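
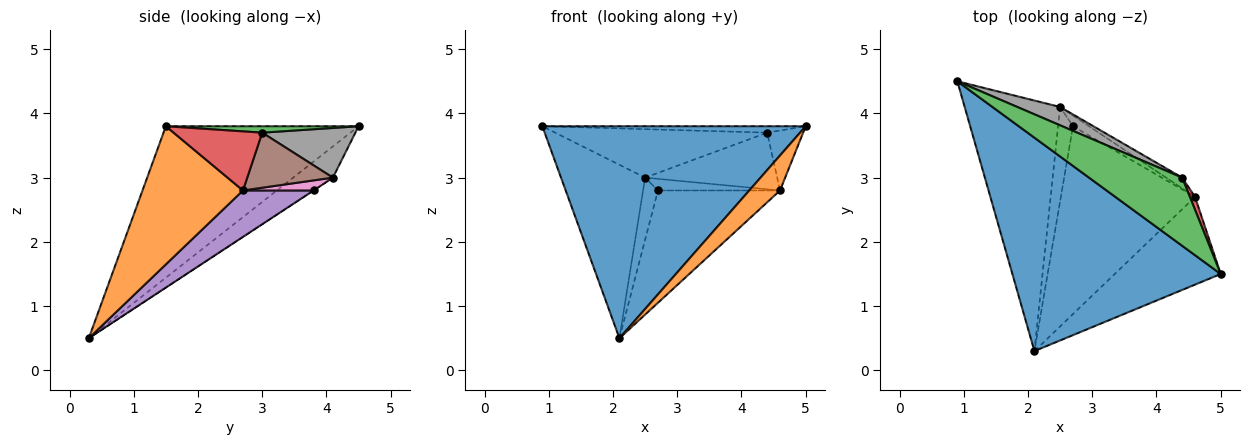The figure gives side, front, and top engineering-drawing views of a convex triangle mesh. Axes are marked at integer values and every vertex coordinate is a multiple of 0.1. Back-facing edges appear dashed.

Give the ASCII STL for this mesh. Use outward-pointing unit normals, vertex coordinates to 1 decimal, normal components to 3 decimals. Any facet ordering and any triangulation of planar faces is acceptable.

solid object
 facet normal -0.458 -0.626 0.631
  outer loop
   vertex 2.1 0.3 0.5
   vertex 5.0 1.5 3.8
   vertex 0.9 4.5 3.8
  endloop
 endfacet
 facet normal 0.771 -0.236 -0.592
  outer loop
   vertex 4.6 2.7 2.8
   vertex 5.0 1.5 3.8
   vertex 2.1 0.3 0.5
  endloop
 endfacet
 facet normal 0.068 0.094 0.993
  outer loop
   vertex 4.4 3.0 3.7
   vertex 0.9 4.5 3.8
   vertex 5.0 1.5 3.8
  endloop
 endfacet
 facet normal 0.924 0.375 0.080
  outer loop
   vertex 4.4 3.0 3.7
   vertex 5.0 1.5 3.8
   vertex 4.6 2.7 2.8
  endloop
 endfacet
 facet normal 0.285 0.492 -0.823
  outer loop
   vertex 2.7 3.8 2.8
   vertex 4.6 2.7 2.8
   vertex 2.1 0.3 0.5
  endloop
 endfacet
 facet normal 0.537 0.829 -0.157
  outer loop
   vertex 2.5 4.1 3.0
   vertex 4.4 3.0 3.7
   vertex 4.6 2.7 2.8
  endloop
 endfacet
 facet normal 0.392 0.677 -0.623
  outer loop
   vertex 2.5 4.1 3.0
   vertex 4.6 2.7 2.8
   vertex 2.7 3.8 2.8
  endloop
 endfacet
 facet normal 0.380 0.865 0.328
  outer loop
   vertex 2.5 4.1 3.0
   vertex 0.9 4.5 3.8
   vertex 4.4 3.0 3.7
  endloop
 endfacet
 facet normal -0.260 0.550 -0.794
  outer loop
   vertex 2.5 4.1 3.0
   vertex 2.1 0.3 0.5
   vertex 0.9 4.5 3.8
  endloop
 endfacet
 facet normal -0.009 0.550 -0.835
  outer loop
   vertex 2.5 4.1 3.0
   vertex 2.7 3.8 2.8
   vertex 2.1 0.3 0.5
  endloop
 endfacet
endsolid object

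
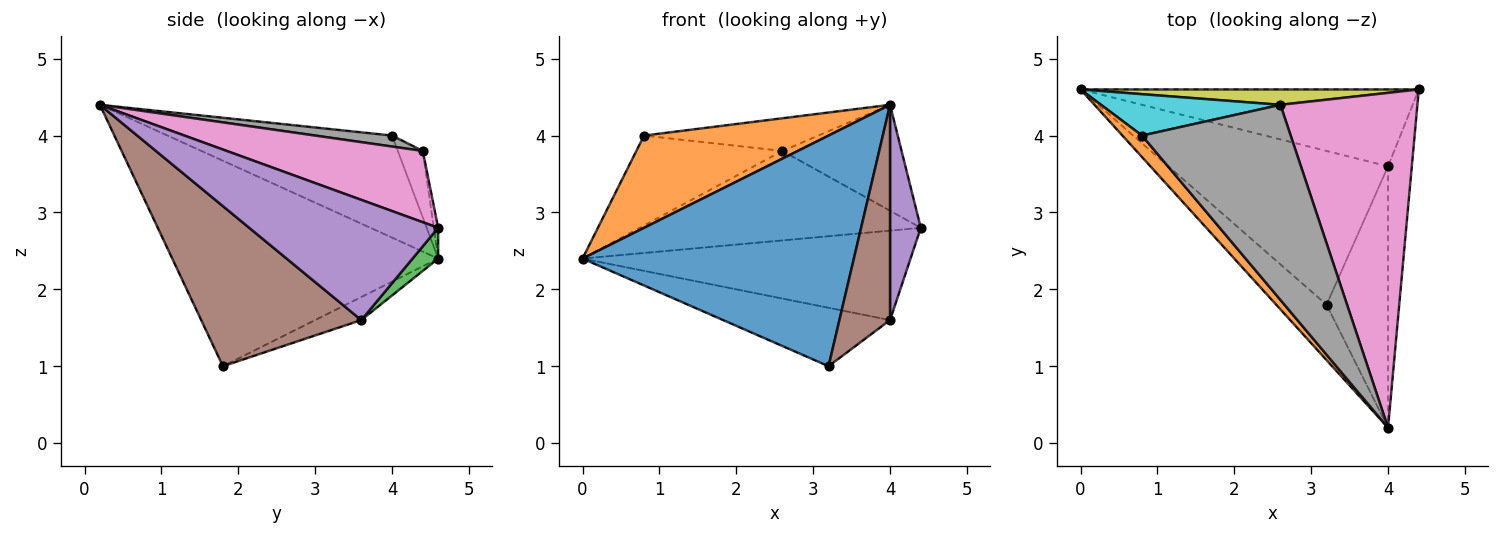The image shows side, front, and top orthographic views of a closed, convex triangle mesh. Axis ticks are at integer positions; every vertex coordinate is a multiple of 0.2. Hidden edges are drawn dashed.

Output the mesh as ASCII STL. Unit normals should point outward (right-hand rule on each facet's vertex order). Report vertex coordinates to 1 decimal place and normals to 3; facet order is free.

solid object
 facet normal -0.690 -0.704 -0.169
  outer loop
   vertex 3.2 1.8 1.0
   vertex 4.0 0.2 4.4
   vertex 0.0 4.6 2.4
  endloop
 endfacet
 facet normal -0.764 -0.628 0.147
  outer loop
   vertex 0.8 4.0 4.0
   vertex 0.0 4.6 2.4
   vertex 4.0 0.2 4.4
  endloop
 endfacet
 facet normal 0.059 0.757 -0.651
  outer loop
   vertex 4.0 3.6 1.6
   vertex 0.0 4.6 2.4
   vertex 4.4 4.6 2.8
  endloop
 endfacet
 facet normal -0.098 0.354 -0.930
  outer loop
   vertex 4.0 3.6 1.6
   vertex 3.2 1.8 1.0
   vertex 0.0 4.6 2.4
  endloop
 endfacet
 facet normal 0.969 -0.158 -0.191
  outer loop
   vertex 4.0 3.6 1.6
   vertex 4.4 4.6 2.8
   vertex 4.0 0.2 4.4
  endloop
 endfacet
 facet normal 0.895 -0.283 -0.344
  outer loop
   vertex 4.0 3.6 1.6
   vertex 4.0 0.2 4.4
   vertex 3.2 1.8 1.0
  endloop
 endfacet
 facet normal 0.444 0.270 0.854
  outer loop
   vertex 2.6 4.4 3.8
   vertex 4.0 0.2 4.4
   vertex 4.4 4.6 2.8
  endloop
 endfacet
 facet normal 0.073 0.165 0.984
  outer loop
   vertex 2.6 4.4 3.8
   vertex 0.8 4.0 4.0
   vertex 4.0 0.2 4.4
  endloop
 endfacet
 facet normal -0.015 0.985 0.169
  outer loop
   vertex 2.6 4.4 3.8
   vertex 4.4 4.6 2.8
   vertex 0.0 4.6 2.4
  endloop
 endfacet
 facet normal -0.154 0.898 0.413
  outer loop
   vertex 2.6 4.4 3.8
   vertex 0.0 4.6 2.4
   vertex 0.8 4.0 4.0
  endloop
 endfacet
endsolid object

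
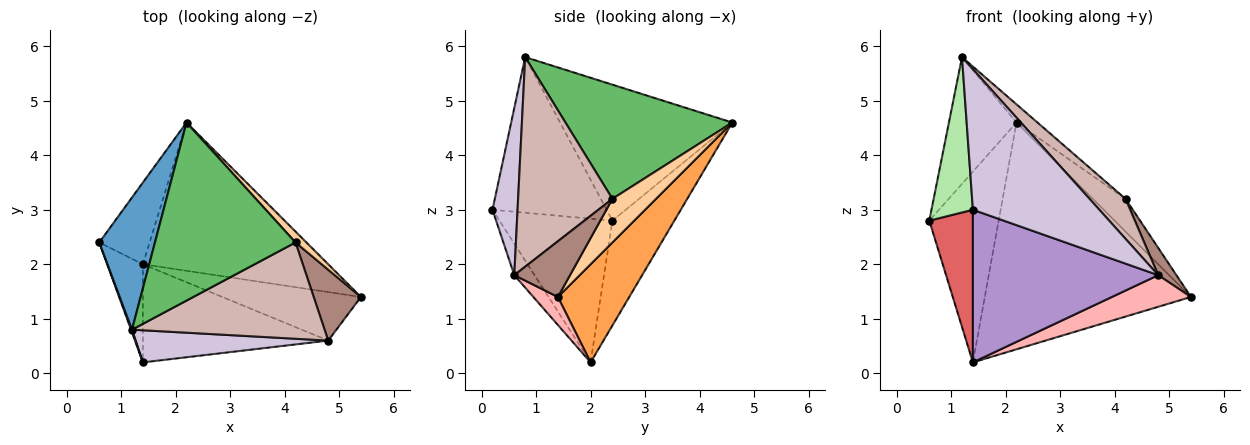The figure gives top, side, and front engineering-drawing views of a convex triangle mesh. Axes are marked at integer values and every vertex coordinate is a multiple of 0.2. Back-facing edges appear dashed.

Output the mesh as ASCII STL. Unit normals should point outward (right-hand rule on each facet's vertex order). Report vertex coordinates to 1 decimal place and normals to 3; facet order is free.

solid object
 facet normal -0.870 0.341 0.356
  outer loop
   vertex 1.2 0.8 5.8
   vertex 2.2 4.6 4.6
   vertex 0.6 2.4 2.8
  endloop
 endfacet
 facet normal -0.634 0.711 -0.305
  outer loop
   vertex 1.4 2.0 0.2
   vertex 0.6 2.4 2.8
   vertex 2.2 4.6 4.6
  endloop
 endfacet
 facet normal 0.278 0.804 -0.526
  outer loop
   vertex 1.4 2.0 0.2
   vertex 2.2 4.6 4.6
   vertex 5.4 1.4 1.4
  endloop
 endfacet
 facet normal 0.784 0.588 0.196
  outer loop
   vertex 4.2 2.4 3.2
   vertex 5.4 1.4 1.4
   vertex 2.2 4.6 4.6
  endloop
 endfacet
 facet normal 0.629 0.079 0.774
  outer loop
   vertex 4.2 2.4 3.2
   vertex 2.2 4.6 4.6
   vertex 1.2 0.8 5.8
  endloop
 endfacet
 facet normal -0.940 -0.341 0.006
  outer loop
   vertex 1.4 0.2 3.0
   vertex 1.2 0.8 5.8
   vertex 0.6 2.4 2.8
  endloop
 endfacet
 facet normal -0.909 -0.351 -0.226
  outer loop
   vertex 1.4 0.2 3.0
   vertex 0.6 2.4 2.8
   vertex 1.4 2.0 0.2
  endloop
 endfacet
 facet normal 0.167 -0.538 -0.826
  outer loop
   vertex 4.8 0.6 1.8
   vertex 1.4 2.0 0.2
   vertex 5.4 1.4 1.4
  endloop
 endfacet
 facet normal -0.092 -0.838 -0.538
  outer loop
   vertex 4.8 0.6 1.8
   vertex 1.4 0.2 3.0
   vertex 1.4 2.0 0.2
  endloop
 endfacet
 facet normal 0.190 -0.957 0.219
  outer loop
   vertex 4.8 0.6 1.8
   vertex 1.2 0.8 5.8
   vertex 1.4 0.2 3.0
  endloop
 endfacet
 facet normal 0.740 -0.241 0.628
  outer loop
   vertex 4.8 0.6 1.8
   vertex 5.4 1.4 1.4
   vertex 4.2 2.4 3.2
  endloop
 endfacet
 facet normal 0.709 -0.270 0.651
  outer loop
   vertex 4.8 0.6 1.8
   vertex 4.2 2.4 3.2
   vertex 1.2 0.8 5.8
  endloop
 endfacet
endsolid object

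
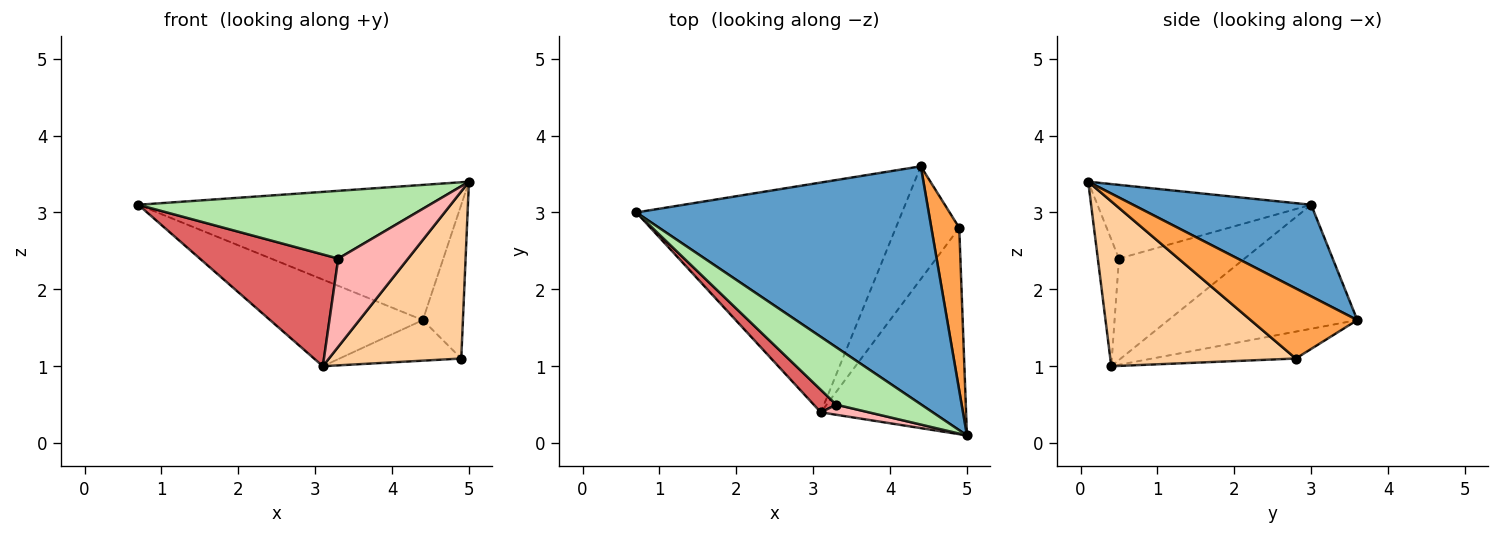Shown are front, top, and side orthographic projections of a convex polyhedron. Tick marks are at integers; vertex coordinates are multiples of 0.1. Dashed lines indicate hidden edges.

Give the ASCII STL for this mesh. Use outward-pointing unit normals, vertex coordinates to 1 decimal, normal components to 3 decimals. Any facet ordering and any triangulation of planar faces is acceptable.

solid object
 facet normal 0.263 0.477 0.839
  outer loop
   vertex 4.4 3.6 1.6
   vertex 0.7 3.0 3.1
   vertex 5.0 0.1 3.4
  endloop
 endfacet
 facet normal -0.400 0.323 -0.858
  outer loop
   vertex 3.1 0.4 1.0
   vertex 0.7 3.0 3.1
   vertex 4.4 3.6 1.6
  endloop
 endfacet
 facet normal 0.877 0.330 0.349
  outer loop
   vertex 4.9 2.8 1.1
   vertex 4.4 3.6 1.6
   vertex 5.0 0.1 3.4
  endloop
 endfacet
 facet normal 0.662 -0.472 -0.583
  outer loop
   vertex 4.9 2.8 1.1
   vertex 5.0 0.1 3.4
   vertex 3.1 0.4 1.0
  endloop
 endfacet
 facet normal -0.371 0.314 -0.874
  outer loop
   vertex 4.9 2.8 1.1
   vertex 3.1 0.4 1.0
   vertex 4.4 3.6 1.6
  endloop
 endfacet
 facet normal -0.488 -0.666 0.564
  outer loop
   vertex 3.3 0.5 2.4
   vertex 5.0 0.1 3.4
   vertex 0.7 3.0 3.1
  endloop
 endfacet
 facet normal -0.665 -0.732 0.147
  outer loop
   vertex 3.3 0.5 2.4
   vertex 0.7 3.0 3.1
   vertex 3.1 0.4 1.0
  endloop
 endfacet
 facet normal -0.288 -0.951 0.109
  outer loop
   vertex 3.3 0.5 2.4
   vertex 3.1 0.4 1.0
   vertex 5.0 0.1 3.4
  endloop
 endfacet
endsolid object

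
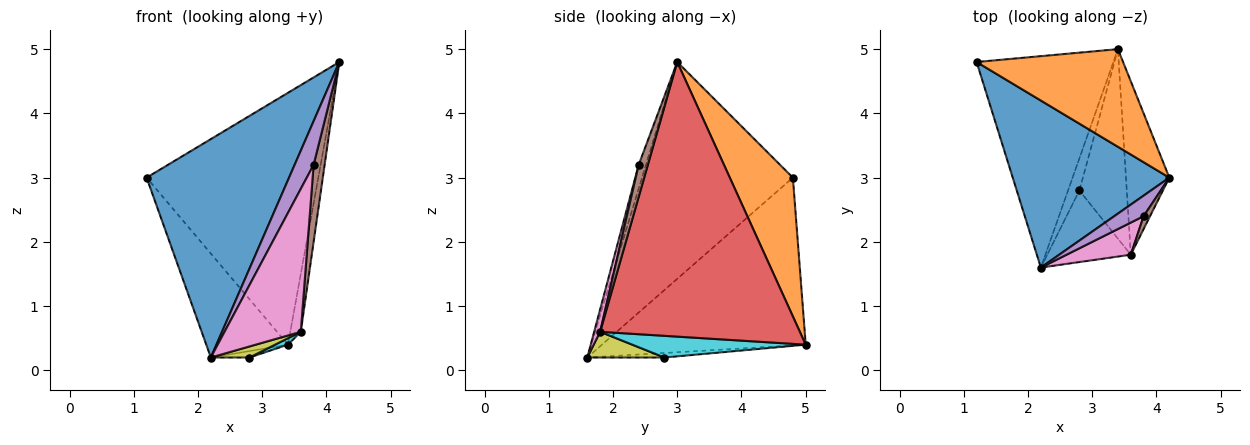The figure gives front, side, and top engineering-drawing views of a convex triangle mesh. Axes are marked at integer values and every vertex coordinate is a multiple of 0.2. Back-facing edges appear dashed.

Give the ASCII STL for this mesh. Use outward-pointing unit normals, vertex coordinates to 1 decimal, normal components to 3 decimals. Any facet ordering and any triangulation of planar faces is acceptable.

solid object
 facet normal -0.644 -0.608 0.465
  outer loop
   vertex 2.2 1.6 0.2
   vertex 4.2 3.0 4.8
   vertex 1.2 4.8 3.0
  endloop
 endfacet
 facet normal 0.324 0.882 0.342
  outer loop
   vertex 3.4 5.0 0.4
   vertex 1.2 4.8 3.0
   vertex 4.2 3.0 4.8
  endloop
 endfacet
 facet normal -0.740 0.297 -0.603
  outer loop
   vertex 3.4 5.0 0.4
   vertex 2.2 1.6 0.2
   vertex 1.2 4.8 3.0
  endloop
 endfacet
 facet normal 0.986 0.052 -0.156
  outer loop
   vertex 3.6 1.8 0.6
   vertex 3.4 5.0 0.4
   vertex 4.2 3.0 4.8
  endloop
 endfacet
 facet normal -0.327 -0.855 0.402
  outer loop
   vertex 3.8 2.4 3.2
   vertex 4.2 3.0 4.8
   vertex 2.2 1.6 0.2
  endloop
 endfacet
 facet normal 0.635 -0.762 0.127
  outer loop
   vertex 3.8 2.4 3.2
   vertex 3.6 1.8 0.6
   vertex 4.2 3.0 4.8
  endloop
 endfacet
 facet normal 0.077 -0.973 0.219
  outer loop
   vertex 3.8 2.4 3.2
   vertex 2.2 1.6 0.2
   vertex 3.6 1.8 0.6
  endloop
 endfacet
 facet normal -0.365 0.183 -0.913
  outer loop
   vertex 2.8 2.8 0.2
   vertex 2.2 1.6 0.2
   vertex 3.4 5.0 0.4
  endloop
 endfacet
 facet normal 0.291 -0.145 -0.946
  outer loop
   vertex 2.8 2.8 0.2
   vertex 3.6 1.8 0.6
   vertex 2.2 1.6 0.2
  endloop
 endfacet
 facet normal 0.416 -0.031 -0.909
  outer loop
   vertex 2.8 2.8 0.2
   vertex 3.4 5.0 0.4
   vertex 3.6 1.8 0.6
  endloop
 endfacet
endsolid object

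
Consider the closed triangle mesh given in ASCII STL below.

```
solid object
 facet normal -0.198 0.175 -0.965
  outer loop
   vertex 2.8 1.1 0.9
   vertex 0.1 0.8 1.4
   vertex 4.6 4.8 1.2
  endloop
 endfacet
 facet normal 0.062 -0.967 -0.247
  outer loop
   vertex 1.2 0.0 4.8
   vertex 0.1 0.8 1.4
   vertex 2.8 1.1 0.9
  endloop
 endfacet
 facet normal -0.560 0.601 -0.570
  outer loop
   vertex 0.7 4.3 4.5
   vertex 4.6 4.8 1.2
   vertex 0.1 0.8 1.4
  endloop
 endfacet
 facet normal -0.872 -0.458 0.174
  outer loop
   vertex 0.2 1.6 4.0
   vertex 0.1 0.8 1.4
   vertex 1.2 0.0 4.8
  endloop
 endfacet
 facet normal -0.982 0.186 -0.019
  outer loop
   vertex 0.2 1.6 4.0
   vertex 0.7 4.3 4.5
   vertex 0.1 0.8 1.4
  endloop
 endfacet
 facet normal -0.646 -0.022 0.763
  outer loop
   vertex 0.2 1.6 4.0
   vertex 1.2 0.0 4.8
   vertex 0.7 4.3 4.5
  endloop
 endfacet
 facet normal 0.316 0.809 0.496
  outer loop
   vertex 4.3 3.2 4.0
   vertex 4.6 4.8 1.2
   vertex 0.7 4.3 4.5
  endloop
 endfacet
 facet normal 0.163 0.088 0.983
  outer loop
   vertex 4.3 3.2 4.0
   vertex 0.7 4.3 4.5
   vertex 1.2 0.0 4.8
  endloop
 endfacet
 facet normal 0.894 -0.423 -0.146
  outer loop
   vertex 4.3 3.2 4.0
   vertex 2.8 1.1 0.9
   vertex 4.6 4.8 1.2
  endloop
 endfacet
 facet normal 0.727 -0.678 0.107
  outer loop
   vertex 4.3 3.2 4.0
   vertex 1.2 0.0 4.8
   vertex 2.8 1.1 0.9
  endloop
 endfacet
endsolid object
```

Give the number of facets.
10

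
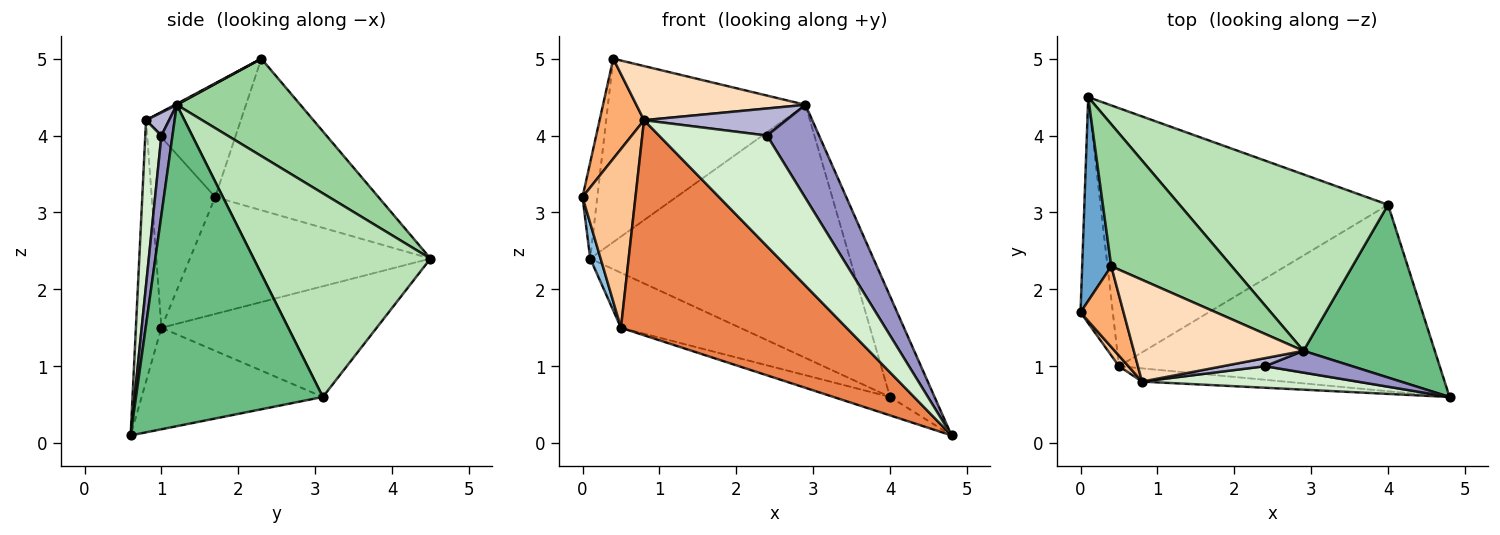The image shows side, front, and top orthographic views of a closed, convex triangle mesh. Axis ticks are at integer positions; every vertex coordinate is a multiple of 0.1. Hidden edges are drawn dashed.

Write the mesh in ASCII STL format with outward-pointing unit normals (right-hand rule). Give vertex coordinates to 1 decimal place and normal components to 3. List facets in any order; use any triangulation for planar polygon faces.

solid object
 facet normal -0.978 0.089 0.188
  outer loop
   vertex 0.4 2.3 5.0
   vertex 0.1 4.5 2.4
   vertex 0.0 1.7 3.2
  endloop
 endfacet
 facet normal -0.963 -0.042 -0.266
  outer loop
   vertex 0.5 1.0 1.5
   vertex 0.0 1.7 3.2
   vertex 0.1 4.5 2.4
  endloop
 endfacet
 facet normal -0.300 0.094 -0.949
  outer loop
   vertex 4.0 3.1 0.6
   vertex 4.8 0.6 0.1
   vertex 0.5 1.0 1.5
  endloop
 endfacet
 facet normal -0.352 0.195 -0.915
  outer loop
   vertex 4.0 3.1 0.6
   vertex 0.5 1.0 1.5
   vertex 0.1 4.5 2.4
  endloop
 endfacet
 facet normal -0.112 -0.992 -0.061
  outer loop
   vertex 0.8 0.8 4.2
   vertex 0.5 1.0 1.5
   vertex 4.8 0.6 0.1
  endloop
 endfacet
 facet normal -0.857 -0.401 0.324
  outer loop
   vertex 0.8 0.8 4.2
   vertex 0.4 2.3 5.0
   vertex 0.0 1.7 3.2
  endloop
 endfacet
 facet normal -0.767 -0.640 0.038
  outer loop
   vertex 0.8 0.8 4.2
   vertex 0.0 1.7 3.2
   vertex 0.5 1.0 1.5
  endloop
 endfacet
 facet normal 0.005 -0.469 0.883
  outer loop
   vertex 2.9 1.2 4.4
   vertex 0.4 2.3 5.0
   vertex 0.8 0.8 4.2
  endloop
 endfacet
 facet normal 0.904 0.215 0.369
  outer loop
   vertex 2.9 1.2 4.4
   vertex 4.8 0.6 0.1
   vertex 4.0 3.1 0.6
  endloop
 endfacet
 facet normal 0.444 0.709 0.549
  outer loop
   vertex 2.9 1.2 4.4
   vertex 0.1 4.5 2.4
   vertex 0.4 2.3 5.0
  endloop
 endfacet
 facet normal 0.488 0.716 0.499
  outer loop
   vertex 2.9 1.2 4.4
   vertex 4.0 3.1 0.6
   vertex 0.1 4.5 2.4
  endloop
 endfacet
 facet normal 0.145 -0.971 0.189
  outer loop
   vertex 2.4 1.0 4.0
   vertex 0.8 0.8 4.2
   vertex 4.8 0.6 0.1
  endloop
 endfacet
 facet normal 0.203 -0.953 0.223
  outer loop
   vertex 2.4 1.0 4.0
   vertex 4.8 0.6 0.1
   vertex 2.9 1.2 4.4
  endloop
 endfacet
 facet normal 0.154 -0.947 0.282
  outer loop
   vertex 2.4 1.0 4.0
   vertex 2.9 1.2 4.4
   vertex 0.8 0.8 4.2
  endloop
 endfacet
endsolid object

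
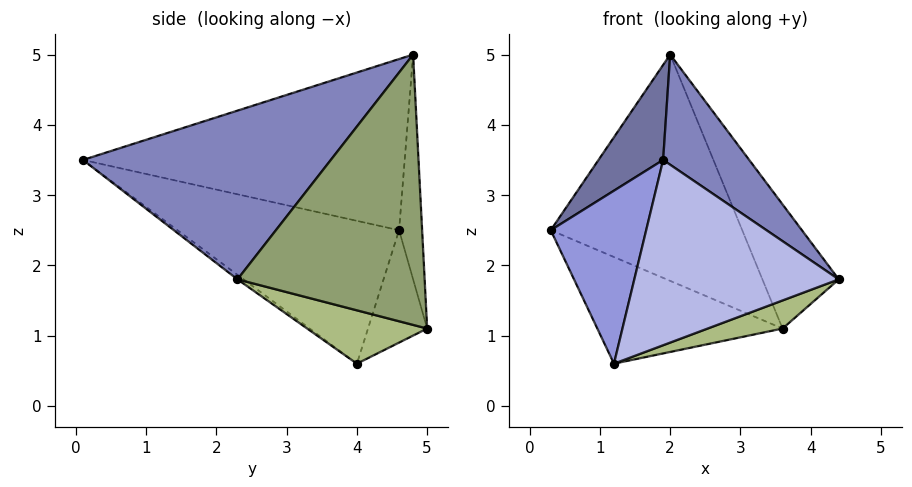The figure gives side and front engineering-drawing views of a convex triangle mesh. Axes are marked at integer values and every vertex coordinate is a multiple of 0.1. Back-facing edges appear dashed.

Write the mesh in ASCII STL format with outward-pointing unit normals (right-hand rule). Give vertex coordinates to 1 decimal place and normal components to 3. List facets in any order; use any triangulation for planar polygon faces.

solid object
 facet normal -0.810 -0.163 0.564
  outer loop
   vertex 2.0 4.8 5.0
   vertex 0.3 4.6 2.5
   vertex 1.9 0.1 3.5
  endloop
 endfacet
 facet normal 0.680 -0.236 0.694
  outer loop
   vertex 2.0 4.8 5.0
   vertex 1.9 0.1 3.5
   vertex 4.4 2.3 1.8
  endloop
 endfacet
 facet normal -0.877 -0.378 -0.296
  outer loop
   vertex 1.2 4.0 0.6
   vertex 1.9 0.1 3.5
   vertex 0.3 4.6 2.5
  endloop
 endfacet
 facet normal -0.018 -0.599 -0.801
  outer loop
   vertex 1.2 4.0 0.6
   vertex 4.4 2.3 1.8
   vertex 1.9 0.1 3.5
  endloop
 endfacet
 facet normal 0.860 0.351 0.371
  outer loop
   vertex 3.6 5.0 1.1
   vertex 2.0 4.8 5.0
   vertex 4.4 2.3 1.8
  endloop
 endfacet
 facet normal 0.267 -0.167 -0.949
  outer loop
   vertex 3.6 5.0 1.1
   vertex 4.4 2.3 1.8
   vertex 1.2 4.0 0.6
  endloop
 endfacet
 facet normal -0.120 0.993 0.002
  outer loop
   vertex 3.6 5.0 1.1
   vertex 0.3 4.6 2.5
   vertex 2.0 4.8 5.0
  endloop
 endfacet
 facet normal -0.278 0.870 -0.407
  outer loop
   vertex 3.6 5.0 1.1
   vertex 1.2 4.0 0.6
   vertex 0.3 4.6 2.5
  endloop
 endfacet
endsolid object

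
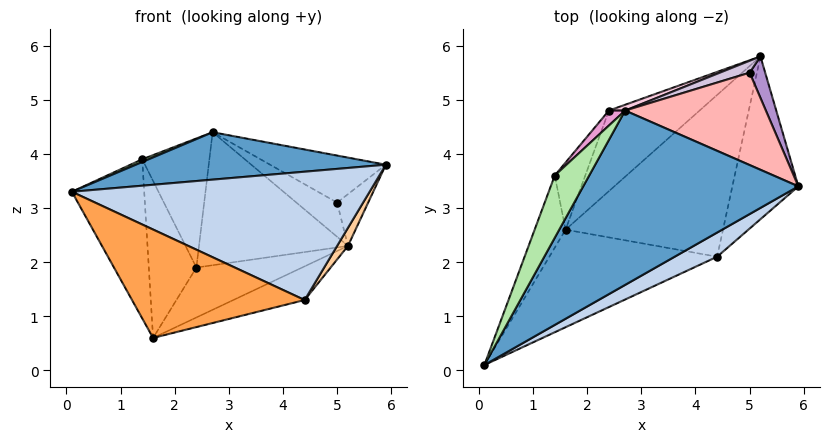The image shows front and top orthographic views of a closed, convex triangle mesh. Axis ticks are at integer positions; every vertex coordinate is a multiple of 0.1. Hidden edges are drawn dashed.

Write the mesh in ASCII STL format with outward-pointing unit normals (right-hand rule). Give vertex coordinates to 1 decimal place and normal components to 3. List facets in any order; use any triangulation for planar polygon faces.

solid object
 facet normal 0.066 -0.262 0.963
  outer loop
   vertex 2.7 4.8 4.4
   vertex 0.1 0.1 3.3
   vertex 5.9 3.4 3.8
  endloop
 endfacet
 facet normal 0.477 -0.864 0.163
  outer loop
   vertex 4.4 2.1 1.3
   vertex 5.9 3.4 3.8
   vertex 0.1 0.1 3.3
  endloop
 endfacet
 facet normal 0.035 -0.743 -0.669
  outer loop
   vertex 4.4 2.1 1.3
   vertex 0.1 0.1 3.3
   vertex 1.6 2.6 0.6
  endloop
 endfacet
 facet normal 0.868 -0.055 -0.493
  outer loop
   vertex 4.4 2.1 1.3
   vertex 5.2 5.8 2.3
   vertex 5.9 3.4 3.8
  endloop
 endfacet
 facet normal 0.271 0.196 -0.942
  outer loop
   vertex 4.4 2.1 1.3
   vertex 1.6 2.6 0.6
   vertex 5.2 5.8 2.3
  endloop
 endfacet
 facet normal -0.325 -0.041 0.945
  outer loop
   vertex 1.4 3.6 3.9
   vertex 0.1 0.1 3.3
   vertex 2.7 4.8 4.4
  endloop
 endfacet
 facet normal -0.915 0.368 -0.167
  outer loop
   vertex 1.4 3.6 3.9
   vertex 1.6 2.6 0.6
   vertex 0.1 0.1 3.3
  endloop
 endfacet
 facet normal 0.343 0.426 0.837
  outer loop
   vertex 5.0 5.5 3.1
   vertex 2.7 4.8 4.4
   vertex 5.9 3.4 3.8
  endloop
 endfacet
 facet normal 0.800 0.468 0.375
  outer loop
   vertex 5.0 5.5 3.1
   vertex 5.9 3.4 3.8
   vertex 5.2 5.8 2.3
  endloop
 endfacet
 facet normal -0.101 0.940 0.327
  outer loop
   vertex 5.0 5.5 3.1
   vertex 5.2 5.8 2.3
   vertex 2.7 4.8 4.4
  endloop
 endfacet
 facet normal -0.884 0.430 -0.184
  outer loop
   vertex 2.4 4.8 1.9
   vertex 1.6 2.6 0.6
   vertex 1.4 3.6 3.9
  endloop
 endfacet
 facet normal -0.066 0.525 -0.848
  outer loop
   vertex 2.4 4.8 1.9
   vertex 5.2 5.8 2.3
   vertex 1.6 2.6 0.6
  endloop
 endfacet
 facet normal -0.693 0.716 0.083
  outer loop
   vertex 2.4 4.8 1.9
   vertex 1.4 3.6 3.9
   vertex 2.7 4.8 4.4
  endloop
 endfacet
 facet normal -0.341 0.939 0.041
  outer loop
   vertex 2.4 4.8 1.9
   vertex 2.7 4.8 4.4
   vertex 5.2 5.8 2.3
  endloop
 endfacet
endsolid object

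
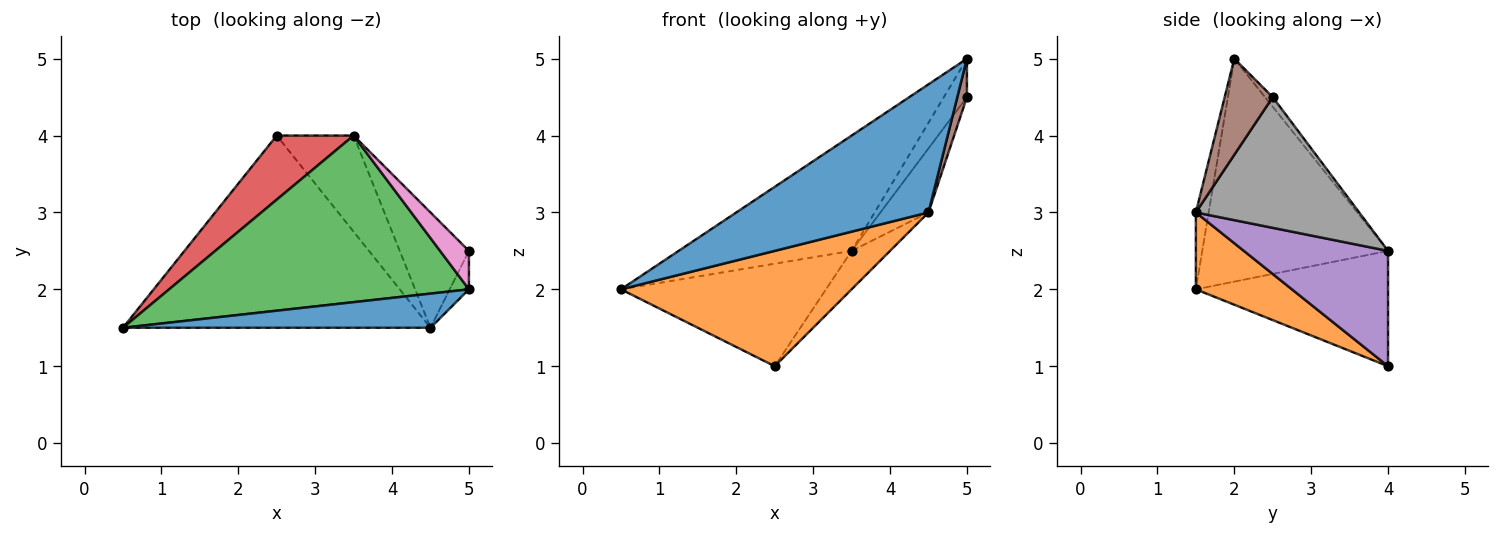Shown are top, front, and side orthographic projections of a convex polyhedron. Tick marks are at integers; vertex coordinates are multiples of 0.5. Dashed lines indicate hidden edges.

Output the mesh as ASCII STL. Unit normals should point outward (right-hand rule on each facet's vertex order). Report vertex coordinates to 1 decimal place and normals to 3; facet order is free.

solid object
 facet normal -0.064 -0.964 0.257
  outer loop
   vertex 4.5 1.5 3.0
   vertex 5.0 2.0 5.0
   vertex 0.5 1.5 2.0
  endloop
 endfacet
 facet normal 0.210 -0.503 -0.838
  outer loop
   vertex 4.5 1.5 3.0
   vertex 0.5 1.5 2.0
   vertex 2.5 4.0 1.0
  endloop
 endfacet
 facet normal -0.522 0.486 0.701
  outer loop
   vertex 3.5 4.0 2.5
   vertex 0.5 1.5 2.0
   vertex 5.0 2.0 5.0
  endloop
 endfacet
 facet normal -0.622 0.664 0.415
  outer loop
   vertex 3.5 4.0 2.5
   vertex 2.5 4.0 1.0
   vertex 0.5 1.5 2.0
  endloop
 endfacet
 facet normal 0.812 0.217 -0.542
  outer loop
   vertex 3.5 4.0 2.5
   vertex 4.5 1.5 3.0
   vertex 2.5 4.0 1.0
  endloop
 endfacet
 facet normal 0.962 -0.192 -0.192
  outer loop
   vertex 5.0 2.5 4.5
   vertex 5.0 2.0 5.0
   vertex 4.5 1.5 3.0
  endloop
 endfacet
 facet normal -0.229 0.688 0.688
  outer loop
   vertex 5.0 2.5 4.5
   vertex 3.5 4.0 2.5
   vertex 5.0 2.0 5.0
  endloop
 endfacet
 facet normal 0.855 0.252 -0.453
  outer loop
   vertex 5.0 2.5 4.5
   vertex 4.5 1.5 3.0
   vertex 3.5 4.0 2.5
  endloop
 endfacet
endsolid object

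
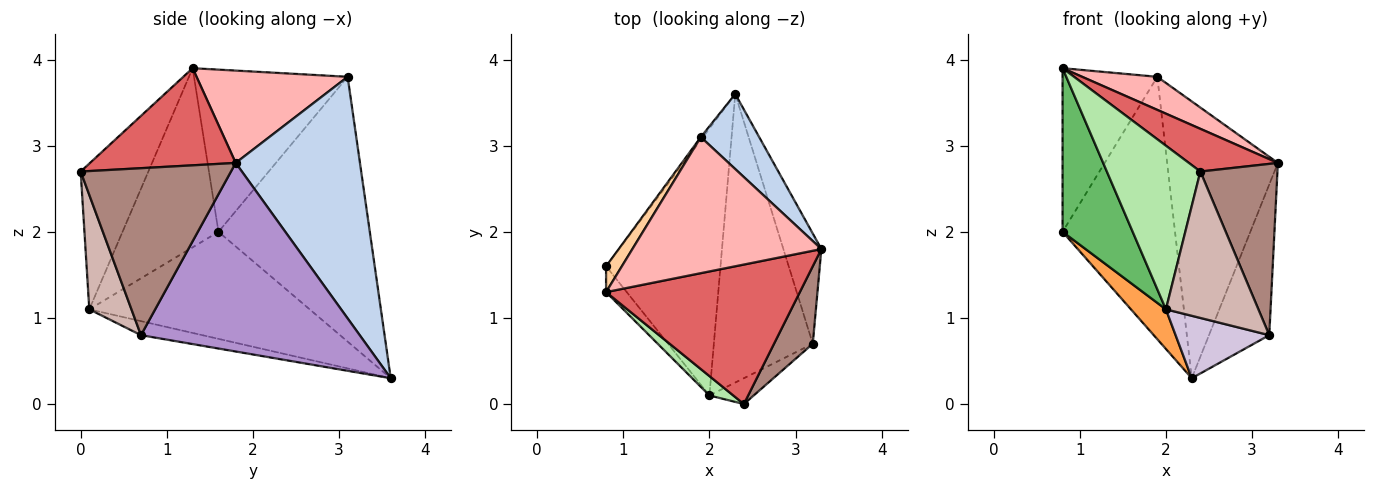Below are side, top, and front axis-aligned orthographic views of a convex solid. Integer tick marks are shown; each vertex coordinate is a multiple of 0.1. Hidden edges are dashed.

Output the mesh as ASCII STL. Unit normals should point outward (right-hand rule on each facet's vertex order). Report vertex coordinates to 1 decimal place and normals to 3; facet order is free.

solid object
 facet normal -0.803 0.596 -0.007
  outer loop
   vertex 1.9 3.1 3.8
   vertex 2.3 3.6 0.3
   vertex 0.8 1.6 2.0
  endloop
 endfacet
 facet normal 0.735 0.655 0.178
  outer loop
   vertex 1.9 3.1 3.8
   vertex 3.3 1.8 2.8
   vertex 2.3 3.6 0.3
  endloop
 endfacet
 facet normal -0.679 -0.108 -0.726
  outer loop
   vertex 2.0 0.1 1.1
   vertex 0.8 1.6 2.0
   vertex 2.3 3.6 0.3
  endloop
 endfacet
 facet normal -0.848 0.523 0.083
  outer loop
   vertex 0.8 1.3 3.9
   vertex 1.9 3.1 3.8
   vertex 0.8 1.6 2.0
  endloop
 endfacet
 facet normal -0.804 -0.587 -0.093
  outer loop
   vertex 0.8 1.3 3.9
   vertex 0.8 1.6 2.0
   vertex 2.0 0.1 1.1
  endloop
 endfacet
 facet normal -0.584 -0.806 0.095
  outer loop
   vertex 0.8 1.3 3.9
   vertex 2.0 0.1 1.1
   vertex 2.4 0.0 2.7
  endloop
 endfacet
 facet normal 0.432 -0.264 0.862
  outer loop
   vertex 0.8 1.3 3.9
   vertex 2.4 0.0 2.7
   vertex 3.3 1.8 2.8
  endloop
 endfacet
 facet normal 0.429 -0.213 0.878
  outer loop
   vertex 0.8 1.3 3.9
   vertex 3.3 1.8 2.8
   vertex 1.9 3.1 3.8
  endloop
 endfacet
 facet normal 0.946 0.261 -0.191
  outer loop
   vertex 3.2 0.7 0.8
   vertex 2.3 3.6 0.3
   vertex 3.3 1.8 2.8
  endloop
 endfacet
 facet normal -0.137 -0.210 -0.968
  outer loop
   vertex 3.2 0.7 0.8
   vertex 2.0 0.1 1.1
   vertex 2.3 3.6 0.3
  endloop
 endfacet
 facet normal 0.871 -0.447 0.202
  outer loop
   vertex 3.2 0.7 0.8
   vertex 3.3 1.8 2.8
   vertex 2.4 0.0 2.7
  endloop
 endfacet
 facet normal 0.410 -0.898 -0.159
  outer loop
   vertex 3.2 0.7 0.8
   vertex 2.4 0.0 2.7
   vertex 2.0 0.1 1.1
  endloop
 endfacet
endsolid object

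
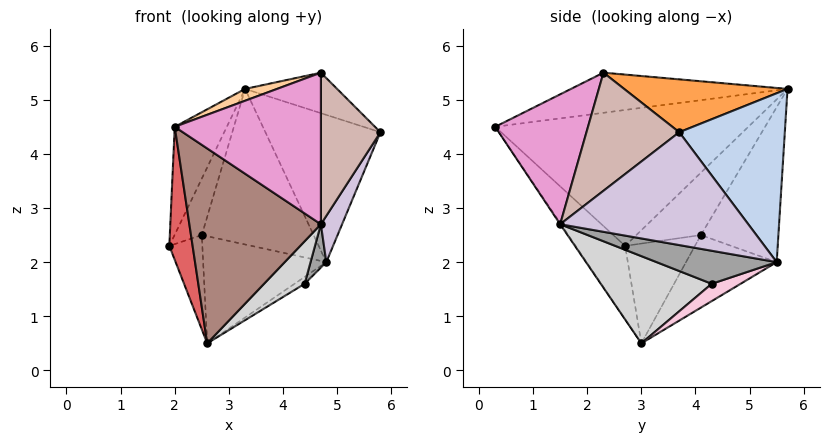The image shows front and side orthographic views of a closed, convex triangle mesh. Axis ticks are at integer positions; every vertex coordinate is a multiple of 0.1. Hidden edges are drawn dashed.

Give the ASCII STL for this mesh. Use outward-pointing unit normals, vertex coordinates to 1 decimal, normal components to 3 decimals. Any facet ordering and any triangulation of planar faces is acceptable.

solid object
 facet normal -0.947 0.195 0.256
  outer loop
   vertex 2.0 0.3 4.5
   vertex 3.3 5.7 5.2
   vertex 1.9 2.7 2.3
  endloop
 endfacet
 facet normal 0.653 0.711 0.261
  outer loop
   vertex 4.8 5.5 2.0
   vertex 3.3 5.7 5.2
   vertex 5.8 3.7 4.4
  endloop
 endfacet
 facet normal 0.484 0.273 0.831
  outer loop
   vertex 4.7 2.3 5.5
   vertex 5.8 3.7 4.4
   vertex 3.3 5.7 5.2
  endloop
 endfacet
 facet normal -0.316 -0.047 0.947
  outer loop
   vertex 4.7 2.3 5.5
   vertex 3.3 5.7 5.2
   vertex 2.0 0.3 4.5
  endloop
 endfacet
 facet normal -0.920 0.388 0.043
  outer loop
   vertex 2.5 4.1 2.5
   vertex 1.9 2.7 2.3
   vertex 3.3 5.7 5.2
  endloop
 endfacet
 facet normal -0.543 0.783 -0.303
  outer loop
   vertex 2.5 4.1 2.5
   vertex 3.3 5.7 5.2
   vertex 4.8 5.5 2.0
  endloop
 endfacet
 facet normal -0.834 -0.392 -0.389
  outer loop
   vertex 2.6 3.0 0.5
   vertex 2.0 0.3 4.5
   vertex 1.9 2.7 2.3
  endloop
 endfacet
 facet normal -0.870 0.412 -0.270
  outer loop
   vertex 2.6 3.0 0.5
   vertex 1.9 2.7 2.3
   vertex 2.5 4.1 2.5
  endloop
 endfacet
 facet normal -0.536 0.728 -0.427
  outer loop
   vertex 2.6 3.0 0.5
   vertex 2.5 4.1 2.5
   vertex 4.8 5.5 2.0
  endloop
 endfacet
 facet normal 0.889 -0.100 -0.446
  outer loop
   vertex 4.7 1.5 2.7
   vertex 4.8 5.5 2.0
   vertex 5.8 3.7 4.4
  endloop
 endfacet
 facet normal -0.005 -0.828 -0.560
  outer loop
   vertex 4.7 1.5 2.7
   vertex 2.0 0.3 4.5
   vertex 2.6 3.0 0.5
  endloop
 endfacet
 facet normal 0.832 -0.534 0.152
  outer loop
   vertex 4.7 1.5 2.7
   vertex 5.8 3.7 4.4
   vertex 4.7 2.3 5.5
  endloop
 endfacet
 facet normal 0.521 -0.821 0.234
  outer loop
   vertex 4.7 1.5 2.7
   vertex 4.7 2.3 5.5
   vertex 2.0 0.3 4.5
  endloop
 endfacet
 facet normal 0.433 0.152 -0.888
  outer loop
   vertex 4.4 4.3 1.6
   vertex 2.6 3.0 0.5
   vertex 4.8 5.5 2.0
  endloop
 endfacet
 facet normal 0.850 -0.111 -0.515
  outer loop
   vertex 4.4 4.3 1.6
   vertex 4.8 5.5 2.0
   vertex 4.7 1.5 2.7
  endloop
 endfacet
 facet normal 0.622 -0.228 -0.749
  outer loop
   vertex 4.4 4.3 1.6
   vertex 4.7 1.5 2.7
   vertex 2.6 3.0 0.5
  endloop
 endfacet
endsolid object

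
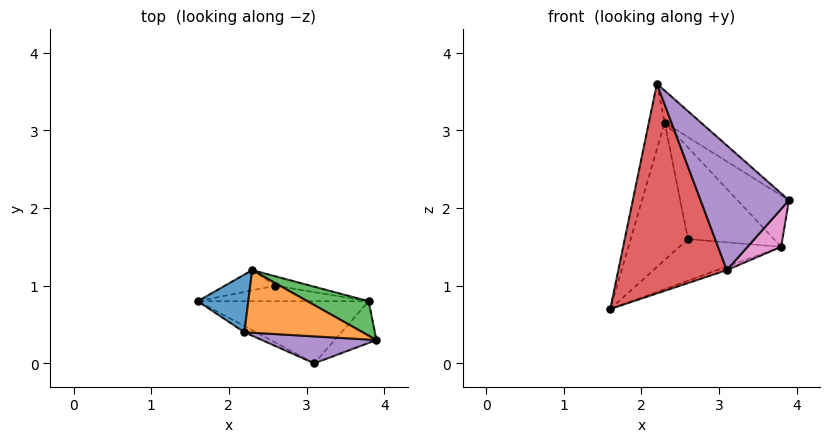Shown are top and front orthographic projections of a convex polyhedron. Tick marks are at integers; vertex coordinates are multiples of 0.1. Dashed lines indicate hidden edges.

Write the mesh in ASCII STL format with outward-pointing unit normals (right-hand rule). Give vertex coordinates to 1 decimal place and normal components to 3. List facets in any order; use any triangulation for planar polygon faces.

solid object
 facet normal -0.938 0.261 0.230
  outer loop
   vertex 2.2 0.4 3.6
   vertex 2.3 1.2 3.1
   vertex 1.6 0.8 0.7
  endloop
 endfacet
 facet normal 0.631 0.353 0.691
  outer loop
   vertex 2.2 0.4 3.6
   vertex 3.9 0.3 2.1
   vertex 2.3 1.2 3.1
  endloop
 endfacet
 facet normal 0.632 0.644 0.431
  outer loop
   vertex 3.8 0.8 1.5
   vertex 2.3 1.2 3.1
   vertex 3.9 0.3 2.1
  endloop
 endfacet
 facet normal -0.464 -0.886 -0.026
  outer loop
   vertex 3.1 0.0 1.2
   vertex 2.2 0.4 3.6
   vertex 1.6 0.8 0.7
  endloop
 endfacet
 facet normal 0.128 -0.969 0.210
  outer loop
   vertex 3.1 0.0 1.2
   vertex 3.9 0.3 2.1
   vertex 2.2 0.4 3.6
  endloop
 endfacet
 facet normal 0.341 0.053 -0.938
  outer loop
   vertex 3.1 0.0 1.2
   vertex 1.6 0.8 0.7
   vertex 3.8 0.8 1.5
  endloop
 endfacet
 facet normal 0.735 -0.455 -0.502
  outer loop
   vertex 3.1 0.0 1.2
   vertex 3.8 0.8 1.5
   vertex 3.9 0.3 2.1
  endloop
 endfacet
 facet normal -0.067 0.987 -0.145
  outer loop
   vertex 2.6 1.0 1.6
   vertex 1.6 0.8 0.7
   vertex 2.3 1.2 3.1
  endloop
 endfacet
 facet normal 0.126 0.930 -0.347
  outer loop
   vertex 2.6 1.0 1.6
   vertex 3.8 0.8 1.5
   vertex 1.6 0.8 0.7
  endloop
 endfacet
 facet normal 0.155 0.983 -0.100
  outer loop
   vertex 2.6 1.0 1.6
   vertex 2.3 1.2 3.1
   vertex 3.8 0.8 1.5
  endloop
 endfacet
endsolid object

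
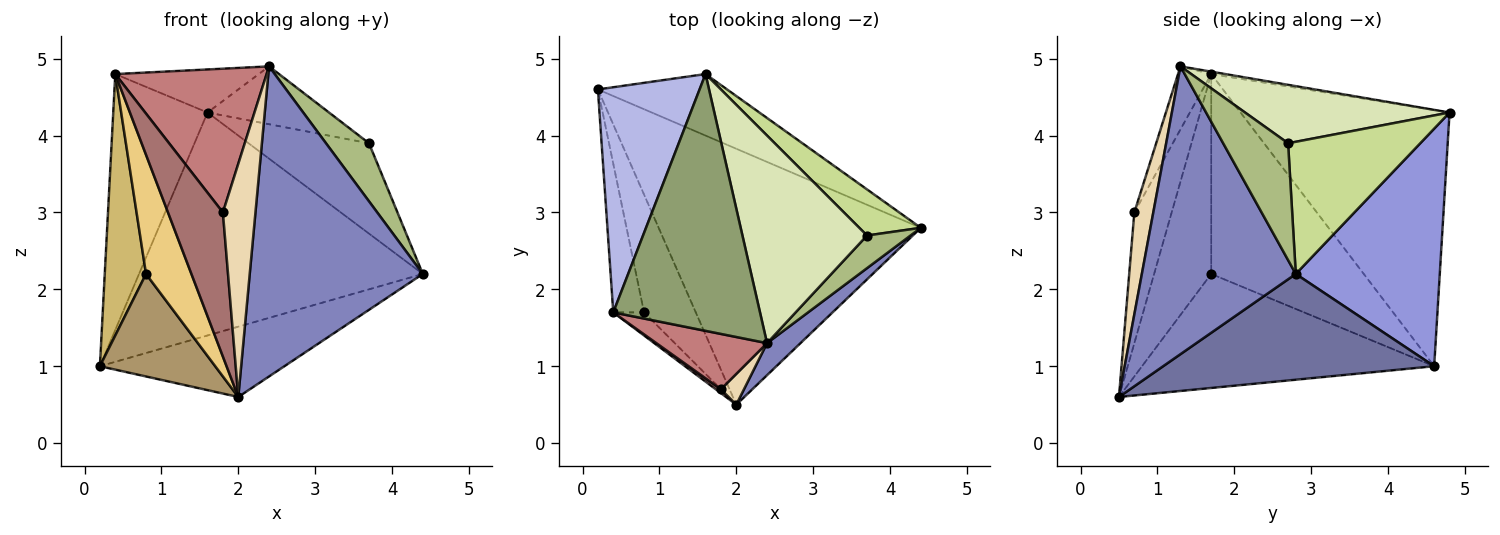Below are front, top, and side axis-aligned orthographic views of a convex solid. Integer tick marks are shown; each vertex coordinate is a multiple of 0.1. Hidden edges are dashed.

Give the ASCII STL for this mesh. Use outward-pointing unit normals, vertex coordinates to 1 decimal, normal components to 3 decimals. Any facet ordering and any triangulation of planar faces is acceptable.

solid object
 facet normal 0.363 0.247 -0.899
  outer loop
   vertex 2.0 0.5 0.6
   vertex 0.2 4.6 1.0
   vertex 4.4 2.8 2.2
  endloop
 endfacet
 facet normal 0.663 -0.745 0.077
  outer loop
   vertex 2.4 1.3 4.9
   vertex 2.0 0.5 0.6
   vertex 4.4 2.8 2.2
  endloop
 endfacet
 facet normal 0.439 0.866 -0.239
  outer loop
   vertex 1.6 4.8 4.3
   vertex 4.4 2.8 2.2
   vertex 0.2 4.6 1.0
  endloop
 endfacet
 facet normal -0.857 0.387 0.340
  outer loop
   vertex 0.4 1.7 4.8
   vertex 1.6 4.8 4.3
   vertex 0.2 4.6 1.0
  endloop
 endfacet
 facet normal -0.016 0.165 0.986
  outer loop
   vertex 0.4 1.7 4.8
   vertex 2.4 1.3 4.9
   vertex 1.6 4.8 4.3
  endloop
 endfacet
 facet normal 0.796 -0.527 0.297
  outer loop
   vertex 3.7 2.7 3.9
   vertex 2.4 1.3 4.9
   vertex 4.4 2.8 2.2
  endloop
 endfacet
 facet normal 0.699 0.637 0.325
  outer loop
   vertex 3.7 2.7 3.9
   vertex 4.4 2.8 2.2
   vertex 1.6 4.8 4.3
  endloop
 endfacet
 facet normal 0.412 0.245 0.878
  outer loop
   vertex 3.7 2.7 3.9
   vertex 1.6 4.8 4.3
   vertex 2.4 1.3 4.9
  endloop
 endfacet
 facet normal -0.857 -0.338 -0.389
  outer loop
   vertex 0.8 1.7 2.2
   vertex 0.2 4.6 1.0
   vertex 2.0 0.5 0.6
  endloop
 endfacet
 facet normal -0.955 -0.258 -0.147
  outer loop
   vertex 0.8 1.7 2.2
   vertex 0.4 1.7 4.8
   vertex 0.2 4.6 1.0
  endloop
 endfacet
 facet normal -0.777 -0.618 -0.120
  outer loop
   vertex 0.8 1.7 2.2
   vertex 2.0 0.5 0.6
   vertex 0.4 1.7 4.8
  endloop
 endfacet
 facet normal 0.500 -0.859 0.113
  outer loop
   vertex 1.8 0.7 3.0
   vertex 2.0 0.5 0.6
   vertex 2.4 1.3 4.9
  endloop
 endfacet
 facet normal -0.562 -0.827 0.022
  outer loop
   vertex 1.8 0.7 3.0
   vertex 0.4 1.7 4.8
   vertex 2.0 0.5 0.6
  endloop
 endfacet
 facet normal -0.200 -0.914 0.352
  outer loop
   vertex 1.8 0.7 3.0
   vertex 2.4 1.3 4.9
   vertex 0.4 1.7 4.8
  endloop
 endfacet
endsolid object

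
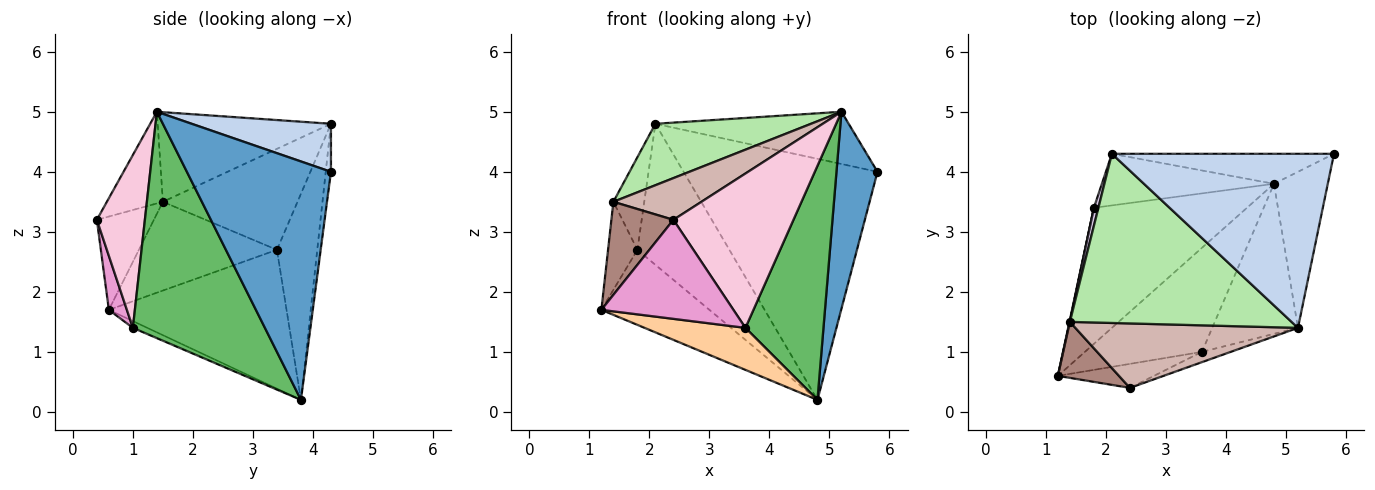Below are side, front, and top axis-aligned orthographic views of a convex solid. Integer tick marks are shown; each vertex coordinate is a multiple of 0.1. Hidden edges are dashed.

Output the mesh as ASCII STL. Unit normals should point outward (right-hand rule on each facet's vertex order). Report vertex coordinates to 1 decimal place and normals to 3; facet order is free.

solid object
 facet normal 0.940 -0.268 -0.212
  outer loop
   vertex 4.8 3.8 0.2
   vertex 5.8 4.3 4.0
   vertex 5.2 1.4 5.0
  endloop
 endfacet
 facet normal 0.203 0.281 0.938
  outer loop
   vertex 2.1 4.3 4.8
   vertex 5.2 1.4 5.0
   vertex 5.8 4.3 4.0
  endloop
 endfacet
 facet normal -0.027 0.992 -0.123
  outer loop
   vertex 2.1 4.3 4.8
   vertex 5.8 4.3 4.0
   vertex 4.8 3.8 0.2
  endloop
 endfacet
 facet normal -0.053 -0.374 -0.926
  outer loop
   vertex 3.6 1.0 1.4
   vertex 1.2 0.6 1.7
   vertex 4.8 3.8 0.2
  endloop
 endfacet
 facet normal 0.819 -0.484 -0.310
  outer loop
   vertex 3.6 1.0 1.4
   vertex 4.8 3.8 0.2
   vertex 5.2 1.4 5.0
  endloop
 endfacet
 facet normal -0.355 -0.319 0.879
  outer loop
   vertex 1.4 1.5 3.5
   vertex 5.2 1.4 5.0
   vertex 2.1 4.3 4.8
  endloop
 endfacet
 facet normal -0.622 0.378 -0.686
  outer loop
   vertex 1.8 3.4 2.7
   vertex 4.8 3.8 0.2
   vertex 1.2 0.6 1.7
  endloop
 endfacet
 facet normal -0.381 0.868 -0.318
  outer loop
   vertex 1.8 3.4 2.7
   vertex 2.1 4.3 4.8
   vertex 4.8 3.8 0.2
  endloop
 endfacet
 facet normal -0.978 0.208 0.005
  outer loop
   vertex 1.8 3.4 2.7
   vertex 1.2 0.6 1.7
   vertex 1.4 1.5 3.5
  endloop
 endfacet
 facet normal -0.974 0.223 0.043
  outer loop
   vertex 1.8 3.4 2.7
   vertex 1.4 1.5 3.5
   vertex 2.1 4.3 4.8
  endloop
 endfacet
 facet normal -0.619 -0.673 0.405
  outer loop
   vertex 2.4 0.4 3.2
   vertex 1.4 1.5 3.5
   vertex 1.2 0.6 1.7
  endloop
 endfacet
 facet normal -0.327 -0.513 0.793
  outer loop
   vertex 2.4 0.4 3.2
   vertex 5.2 1.4 5.0
   vertex 1.4 1.5 3.5
  endloop
 endfacet
 facet normal 0.131 -0.963 -0.234
  outer loop
   vertex 2.4 0.4 3.2
   vertex 1.2 0.6 1.7
   vertex 3.6 1.0 1.4
  endloop
 endfacet
 facet normal 0.371 -0.927 -0.062
  outer loop
   vertex 2.4 0.4 3.2
   vertex 3.6 1.0 1.4
   vertex 5.2 1.4 5.0
  endloop
 endfacet
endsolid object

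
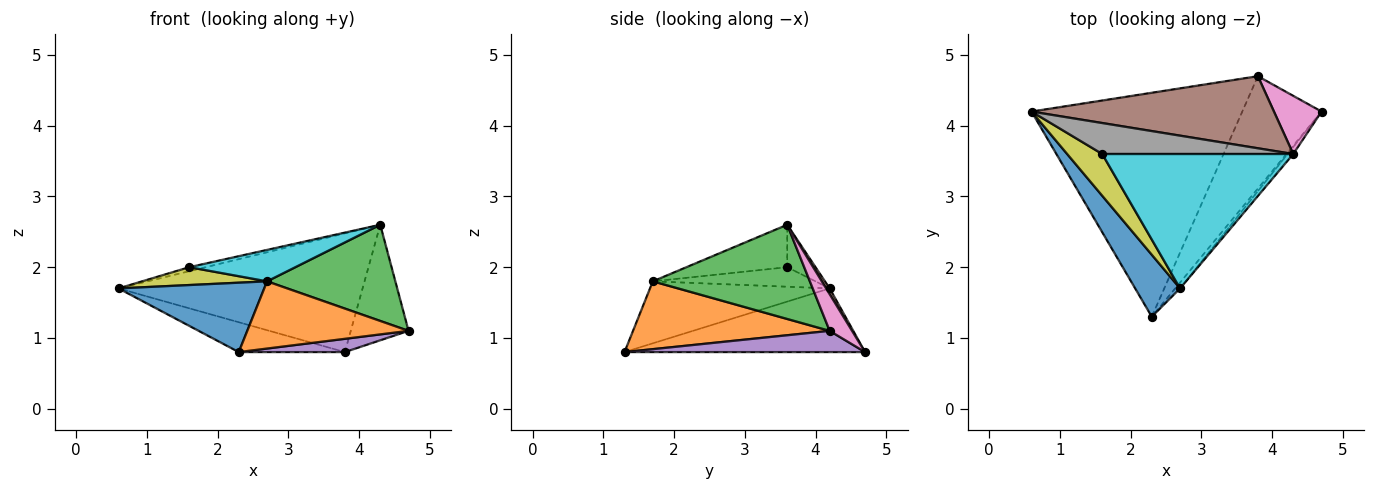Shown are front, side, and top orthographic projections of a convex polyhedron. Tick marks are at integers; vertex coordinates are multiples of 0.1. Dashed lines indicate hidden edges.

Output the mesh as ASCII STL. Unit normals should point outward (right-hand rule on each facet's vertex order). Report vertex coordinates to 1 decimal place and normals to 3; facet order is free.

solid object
 facet normal -0.677 -0.549 0.490
  outer loop
   vertex 2.7 1.7 1.8
   vertex 0.6 4.2 1.7
   vertex 2.3 1.3 0.8
  endloop
 endfacet
 facet normal 0.772 -0.633 -0.056
  outer loop
   vertex 2.7 1.7 1.8
   vertex 2.3 1.3 0.8
   vertex 4.7 4.2 1.1
  endloop
 endfacet
 facet normal 0.774 -0.632 -0.046
  outer loop
   vertex 2.7 1.7 1.8
   vertex 4.7 4.2 1.1
   vertex 4.3 3.6 2.6
  endloop
 endfacet
 facet normal -0.287 0.127 -0.950
  outer loop
   vertex 3.8 4.7 0.8
   vertex 2.3 1.3 0.8
   vertex 0.6 4.2 1.7
  endloop
 endfacet
 facet normal 0.257 -0.113 -0.960
  outer loop
   vertex 3.8 4.7 0.8
   vertex 4.7 4.2 1.1
   vertex 2.3 1.3 0.8
  endloop
 endfacet
 facet normal 0.012 0.855 0.519
  outer loop
   vertex 3.8 4.7 0.8
   vertex 0.6 4.2 1.7
   vertex 4.3 3.6 2.6
  endloop
 endfacet
 facet normal 0.327 0.844 0.425
  outer loop
   vertex 3.8 4.7 0.8
   vertex 4.3 3.6 2.6
   vertex 4.7 4.2 1.1
  endloop
 endfacet
 facet normal -0.215 0.126 0.968
  outer loop
   vertex 1.6 3.6 2.0
   vertex 4.3 3.6 2.6
   vertex 0.6 4.2 1.7
  endloop
 endfacet
 facet normal -0.456 -0.350 0.819
  outer loop
   vertex 1.6 3.6 2.0
   vertex 0.6 4.2 1.7
   vertex 2.7 1.7 1.8
  endloop
 endfacet
 facet normal -0.211 -0.223 0.952
  outer loop
   vertex 1.6 3.6 2.0
   vertex 2.7 1.7 1.8
   vertex 4.3 3.6 2.6
  endloop
 endfacet
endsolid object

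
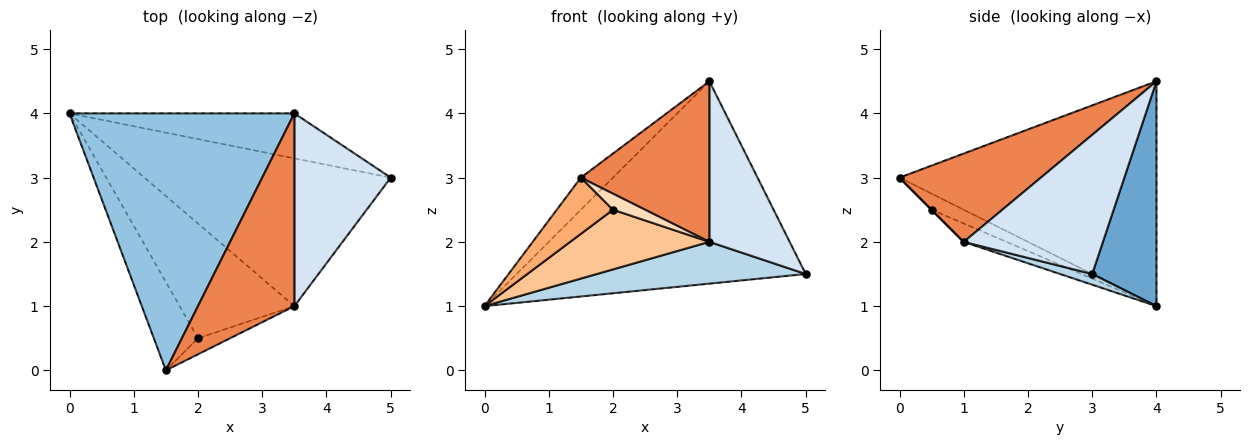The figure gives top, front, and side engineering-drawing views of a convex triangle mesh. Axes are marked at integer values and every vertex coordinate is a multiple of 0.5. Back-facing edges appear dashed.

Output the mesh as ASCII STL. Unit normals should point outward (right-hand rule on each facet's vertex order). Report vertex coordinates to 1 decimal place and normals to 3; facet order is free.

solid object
 facet normal 0.212 0.954 -0.212
  outer loop
   vertex 3.5 4.0 4.5
   vertex 5.0 3.0 1.5
   vertex 0.0 4.0 1.0
  endloop
 endfacet
 facet normal -0.704 0.088 0.704
  outer loop
   vertex 3.5 4.0 4.5
   vertex 0.0 4.0 1.0
   vertex 1.5 0.0 3.0
  endloop
 endfacet
 facet normal 0.042 -0.272 -0.961
  outer loop
   vertex 3.5 1.0 2.0
   vertex 0.0 4.0 1.0
   vertex 5.0 3.0 1.5
  endloop
 endfacet
 facet normal 0.743 -0.429 0.514
  outer loop
   vertex 3.5 1.0 2.0
   vertex 5.0 3.0 1.5
   vertex 3.5 4.0 4.5
  endloop
 endfacet
 facet normal 0.576 -0.523 0.628
  outer loop
   vertex 3.5 1.0 2.0
   vertex 3.5 4.0 4.5
   vertex 1.5 0.0 3.0
  endloop
 endfacet
 facet normal -0.293 -0.513 -0.807
  outer loop
   vertex 2.0 0.5 2.5
   vertex 1.5 0.0 3.0
   vertex 0.0 4.0 1.0
  endloop
 endfacet
 facet normal -0.141 -0.457 -0.878
  outer loop
   vertex 2.0 0.5 2.5
   vertex 0.0 4.0 1.0
   vertex 3.5 1.0 2.0
  endloop
 endfacet
 facet normal 0.000 -0.707 -0.707
  outer loop
   vertex 2.0 0.5 2.5
   vertex 3.5 1.0 2.0
   vertex 1.5 0.0 3.0
  endloop
 endfacet
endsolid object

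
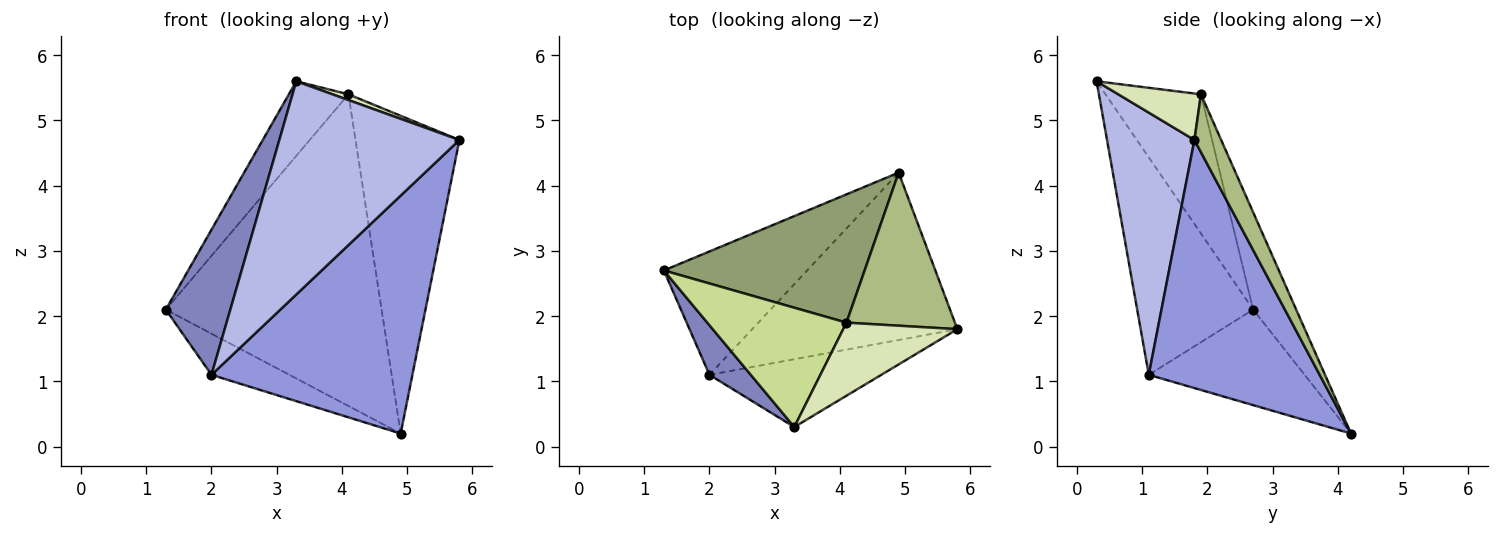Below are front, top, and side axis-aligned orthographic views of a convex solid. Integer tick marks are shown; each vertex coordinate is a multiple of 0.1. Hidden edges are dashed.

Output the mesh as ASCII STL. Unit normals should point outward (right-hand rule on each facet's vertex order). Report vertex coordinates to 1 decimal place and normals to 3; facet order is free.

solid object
 facet normal -0.535 0.267 -0.802
  outer loop
   vertex 2.0 1.1 1.1
   vertex 1.3 2.7 2.1
   vertex 4.9 4.2 0.2
  endloop
 endfacet
 facet normal -0.862 -0.480 0.164
  outer loop
   vertex 2.0 1.1 1.1
   vertex 3.3 0.3 5.6
   vertex 1.3 2.7 2.1
  endloop
 endfacet
 facet normal 0.571 -0.671 -0.472
  outer loop
   vertex 2.0 1.1 1.1
   vertex 4.9 4.2 0.2
   vertex 5.8 1.8 4.7
  endloop
 endfacet
 facet normal 0.420 -0.865 -0.275
  outer loop
   vertex 2.0 1.1 1.1
   vertex 5.8 1.8 4.7
   vertex 3.3 0.3 5.6
  endloop
 endfacet
 facet normal -0.181 0.909 0.374
  outer loop
   vertex 4.1 1.9 5.4
   vertex 4.9 4.2 0.2
   vertex 1.3 2.7 2.1
  endloop
 endfacet
 facet normal 0.226 0.878 0.423
  outer loop
   vertex 4.1 1.9 5.4
   vertex 5.8 1.8 4.7
   vertex 4.9 4.2 0.2
  endloop
 endfacet
 facet normal -0.647 0.404 0.647
  outer loop
   vertex 4.1 1.9 5.4
   vertex 1.3 2.7 2.1
   vertex 3.3 0.3 5.6
  endloop
 endfacet
 facet normal 0.376 -0.073 0.924
  outer loop
   vertex 4.1 1.9 5.4
   vertex 3.3 0.3 5.6
   vertex 5.8 1.8 4.7
  endloop
 endfacet
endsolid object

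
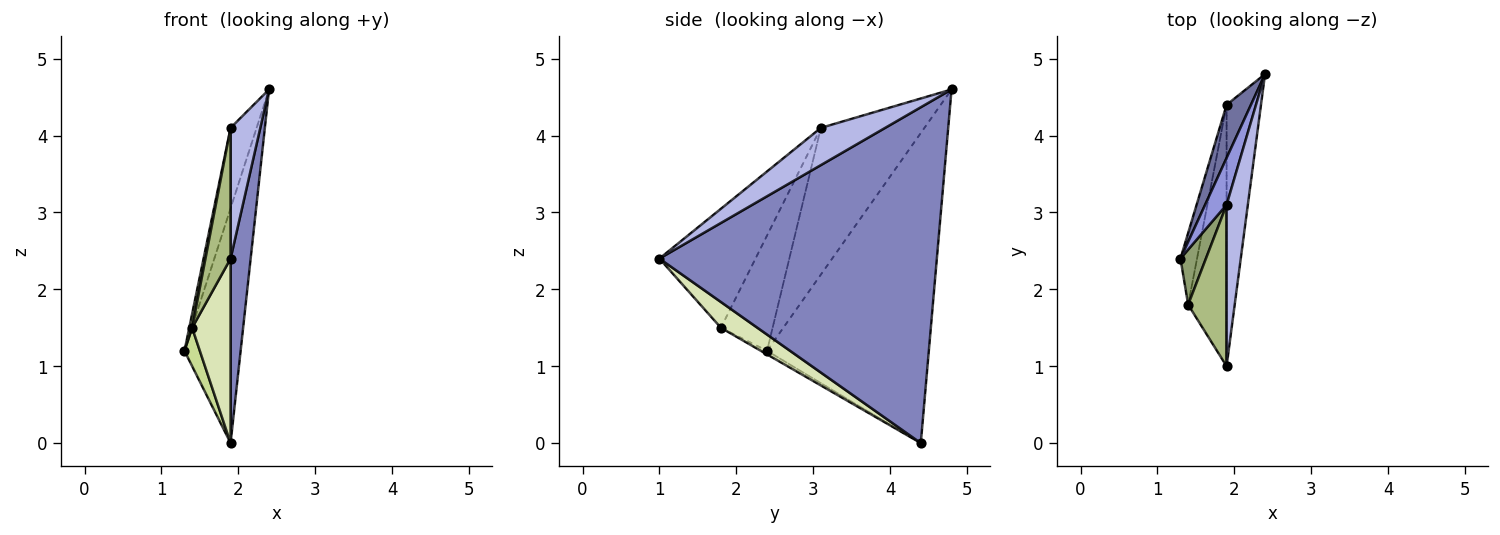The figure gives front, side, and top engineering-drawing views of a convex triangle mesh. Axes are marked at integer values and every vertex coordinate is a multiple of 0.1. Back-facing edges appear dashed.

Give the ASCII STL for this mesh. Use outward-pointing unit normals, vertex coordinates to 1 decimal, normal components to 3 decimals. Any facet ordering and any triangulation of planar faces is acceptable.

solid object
 facet normal -0.942 0.327 0.074
  outer loop
   vertex 1.9 4.4 0.0
   vertex 1.3 2.4 1.2
   vertex 2.4 4.8 4.6
  endloop
 endfacet
 facet normal 0.992 -0.072 -0.102
  outer loop
   vertex 1.9 4.4 0.0
   vertex 2.4 4.8 4.6
   vertex 1.9 1.0 2.4
  endloop
 endfacet
 facet normal -0.960 0.241 0.140
  outer loop
   vertex 1.9 3.1 4.1
   vertex 2.4 4.8 4.6
   vertex 1.3 2.4 1.2
  endloop
 endfacet
 facet normal 0.806 -0.372 0.460
  outer loop
   vertex 1.9 3.1 4.1
   vertex 1.9 1.0 2.4
   vertex 2.4 4.8 4.6
  endloop
 endfacet
 facet normal -0.975 -0.055 0.215
  outer loop
   vertex 1.4 1.8 1.5
   vertex 1.9 3.1 4.1
   vertex 1.3 2.4 1.2
  endloop
 endfacet
 facet normal -0.923 -0.242 0.298
  outer loop
   vertex 1.4 1.8 1.5
   vertex 1.9 1.0 2.4
   vertex 1.9 3.1 4.1
  endloop
 endfacet
 facet normal -0.186 -0.464 -0.866
  outer loop
   vertex 1.4 1.8 1.5
   vertex 1.3 2.4 1.2
   vertex 1.9 4.4 0.0
  endloop
 endfacet
 facet normal 0.480 -0.506 -0.716
  outer loop
   vertex 1.4 1.8 1.5
   vertex 1.9 4.4 0.0
   vertex 1.9 1.0 2.4
  endloop
 endfacet
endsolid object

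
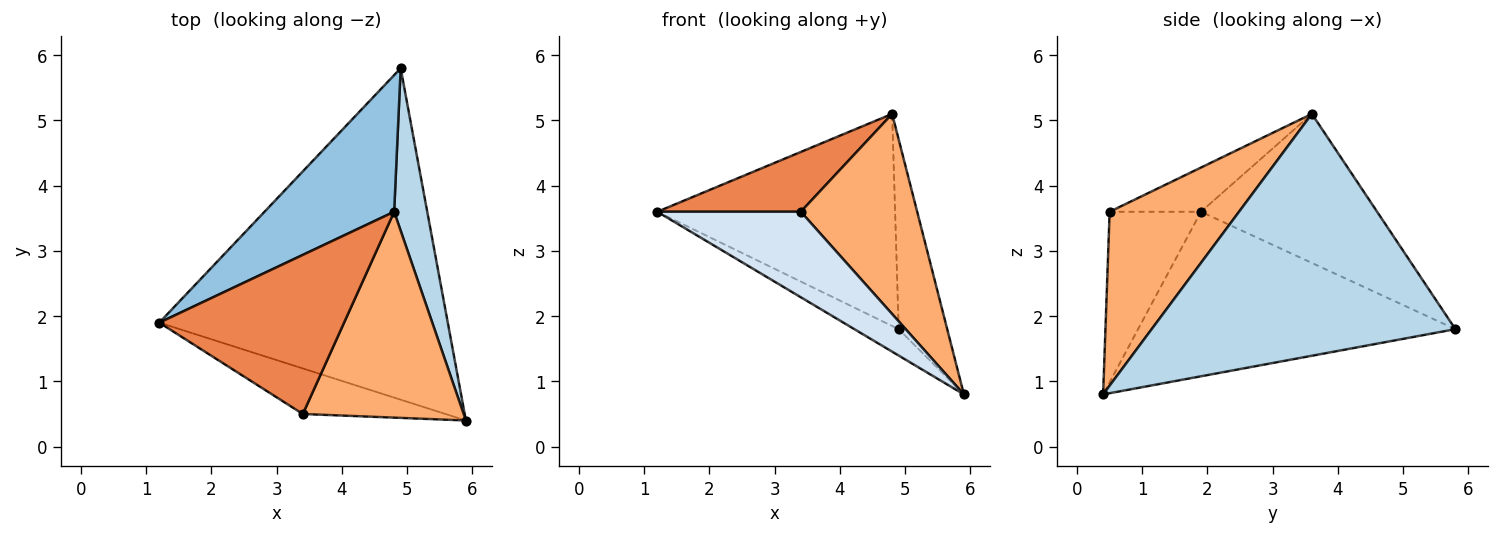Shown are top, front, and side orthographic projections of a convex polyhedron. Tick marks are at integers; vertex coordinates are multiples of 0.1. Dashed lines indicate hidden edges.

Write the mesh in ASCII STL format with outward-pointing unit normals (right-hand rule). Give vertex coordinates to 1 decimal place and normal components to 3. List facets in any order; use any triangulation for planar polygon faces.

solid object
 facet normal -0.494 0.069 -0.867
  outer loop
   vertex 4.9 5.8 1.8
   vertex 5.9 0.4 0.8
   vertex 1.2 1.9 3.6
  endloop
 endfacet
 facet normal -0.529 0.714 0.460
  outer loop
   vertex 4.8 3.6 5.1
   vertex 4.9 5.8 1.8
   vertex 1.2 1.9 3.6
  endloop
 endfacet
 facet normal 0.979 0.156 0.134
  outer loop
   vertex 4.8 3.6 5.1
   vertex 5.9 0.4 0.8
   vertex 4.9 5.8 1.8
  endloop
 endfacet
 facet normal -0.490 -0.770 -0.410
  outer loop
   vertex 3.4 0.5 3.6
   vertex 1.2 1.9 3.6
   vertex 5.9 0.4 0.8
  endloop
 endfacet
 facet normal -0.218 -0.343 0.913
  outer loop
   vertex 3.4 0.5 3.6
   vertex 4.8 3.6 5.1
   vertex 1.2 1.9 3.6
  endloop
 endfacet
 facet normal 0.613 -0.551 0.567
  outer loop
   vertex 3.4 0.5 3.6
   vertex 5.9 0.4 0.8
   vertex 4.8 3.6 5.1
  endloop
 endfacet
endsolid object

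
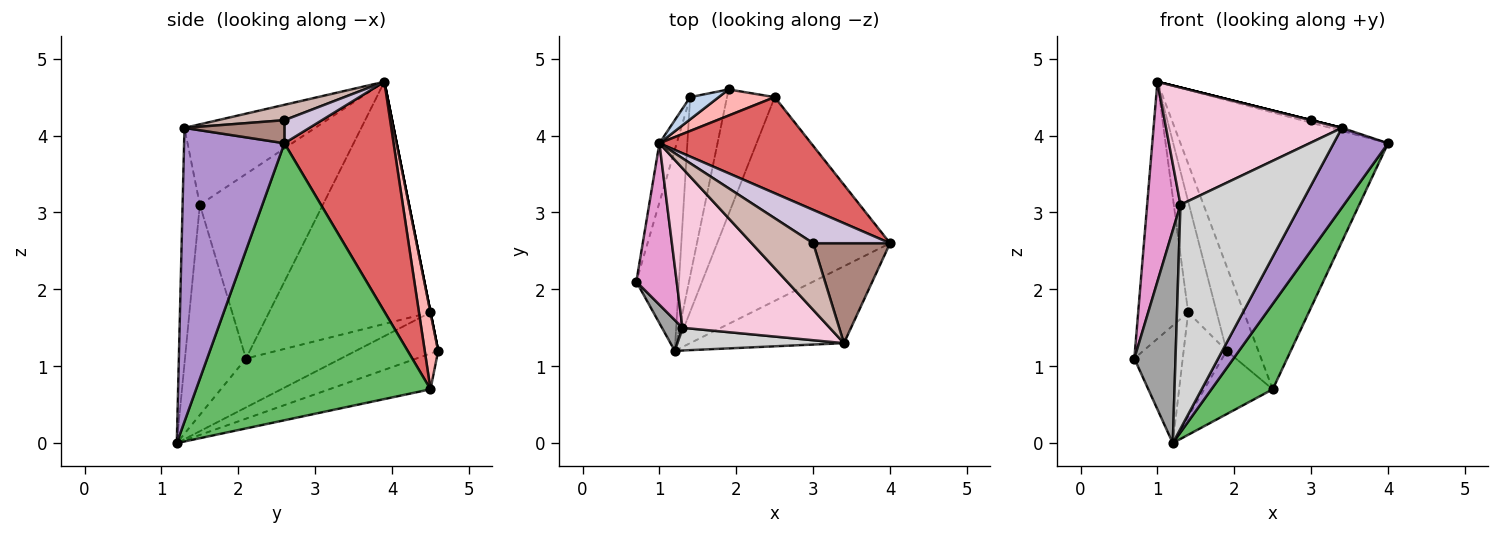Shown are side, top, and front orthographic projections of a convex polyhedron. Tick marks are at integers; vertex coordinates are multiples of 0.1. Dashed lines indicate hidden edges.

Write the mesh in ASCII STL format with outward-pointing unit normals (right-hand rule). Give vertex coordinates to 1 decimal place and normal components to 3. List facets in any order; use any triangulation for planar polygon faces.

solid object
 facet normal -0.953 0.295 -0.068
  outer loop
   vertex 1.4 4.5 1.7
   vertex 0.7 2.1 1.1
   vertex 1.0 3.9 4.7
  endloop
 endfacet
 facet normal 0.000 0.981 0.196
  outer loop
   vertex 1.4 4.5 1.7
   vertex 1.0 3.9 4.7
   vertex 1.9 4.6 1.2
  endloop
 endfacet
 facet normal -0.704 0.359 -0.613
  outer loop
   vertex 1.4 4.5 1.7
   vertex 1.2 1.2 0.0
   vertex 0.7 2.1 1.1
  endloop
 endfacet
 facet normal -0.694 0.362 -0.622
  outer loop
   vertex 1.4 4.5 1.7
   vertex 1.9 4.6 1.2
   vertex 1.2 1.2 0.0
  endloop
 endfacet
 facet normal 0.828 -0.217 -0.517
  outer loop
   vertex 2.5 4.5 0.7
   vertex 4.0 2.6 3.9
   vertex 1.2 1.2 0.0
  endloop
 endfacet
 facet normal -0.555 0.376 -0.742
  outer loop
   vertex 2.5 4.5 0.7
   vertex 1.2 1.2 0.0
   vertex 1.9 4.6 1.2
  endloop
 endfacet
 facet normal 0.445 0.846 0.294
  outer loop
   vertex 2.5 4.5 0.7
   vertex 1.0 3.9 4.7
   vertex 4.0 2.6 3.9
  endloop
 endfacet
 facet normal 0.376 0.885 0.274
  outer loop
   vertex 2.5 4.5 0.7
   vertex 1.9 4.6 1.2
   vertex 1.0 3.9 4.7
  endloop
 endfacet
 facet normal 0.799 -0.433 -0.418
  outer loop
   vertex 3.4 1.3 4.1
   vertex 1.2 1.2 0.0
   vertex 4.0 2.6 3.9
  endloop
 endfacet
 facet normal 0.287 0.073 0.955
  outer loop
   vertex 3.0 2.6 4.2
   vertex 4.0 2.6 3.9
   vertex 1.0 3.9 4.7
  endloop
 endfacet
 facet normal 0.287 0.015 0.958
  outer loop
   vertex 3.0 2.6 4.2
   vertex 3.4 1.3 4.1
   vertex 4.0 2.6 3.9
  endloop
 endfacet
 facet normal 0.243 0.000 0.970
  outer loop
   vertex 3.0 2.6 4.2
   vertex 1.0 3.9 4.7
   vertex 3.4 1.3 4.1
  endloop
 endfacet
 facet normal -0.944 -0.256 0.207
  outer loop
   vertex 1.3 1.5 3.1
   vertex 1.0 3.9 4.7
   vertex 0.7 2.1 1.1
  endloop
 endfacet
 facet normal -0.403 -0.542 0.738
  outer loop
   vertex 1.3 1.5 3.1
   vertex 3.4 1.3 4.1
   vertex 1.0 3.9 4.7
  endloop
 endfacet
 facet normal -0.826 -0.558 0.081
  outer loop
   vertex 1.3 1.5 3.1
   vertex 0.7 2.1 1.1
   vertex 1.2 1.2 0.0
  endloop
 endfacet
 facet normal -0.141 -0.985 0.100
  outer loop
   vertex 1.3 1.5 3.1
   vertex 1.2 1.2 0.0
   vertex 3.4 1.3 4.1
  endloop
 endfacet
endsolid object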